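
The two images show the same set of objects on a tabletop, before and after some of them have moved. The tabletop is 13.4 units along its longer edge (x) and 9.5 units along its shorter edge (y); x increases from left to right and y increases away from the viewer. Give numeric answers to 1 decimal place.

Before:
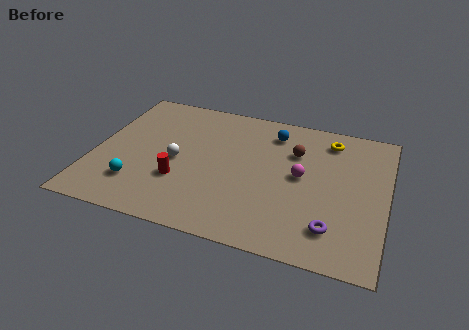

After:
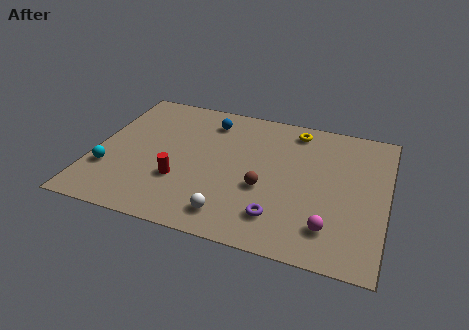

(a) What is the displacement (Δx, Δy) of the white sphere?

(2.8, -2.9)

The white sphere was at about (3.8, 4.4) and moved to about (6.6, 1.5).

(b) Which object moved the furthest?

the white sphere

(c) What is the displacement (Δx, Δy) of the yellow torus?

(-1.6, 0.3)

The yellow torus was at about (10.6, 7.9) and moved to about (9.0, 8.2).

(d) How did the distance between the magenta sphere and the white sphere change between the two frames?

-1.3

Before: roughly 5.7 units apart; after: 4.4. That's 1.3 units closer together.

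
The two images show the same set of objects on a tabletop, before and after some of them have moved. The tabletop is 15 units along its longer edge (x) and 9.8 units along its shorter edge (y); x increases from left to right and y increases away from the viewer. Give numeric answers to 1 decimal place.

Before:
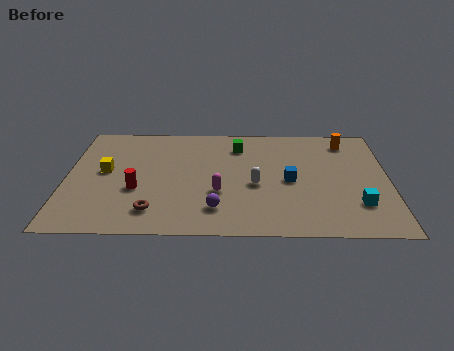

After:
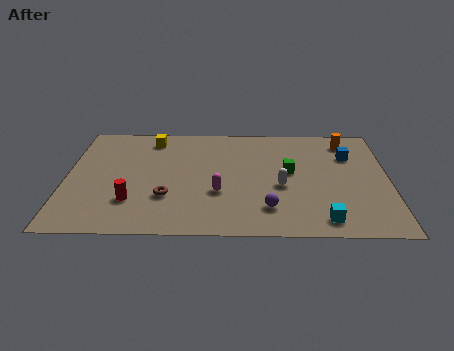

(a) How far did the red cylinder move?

1.0

From (3.3, 3.7) to (3.1, 2.7), the red cylinder covered √(0.2² + 1.0²) ≈ 1.0 units.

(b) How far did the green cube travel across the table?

3.3

From (8.0, 7.7) to (10.4, 5.4), the green cube covered √(2.4² + 2.3²) ≈ 3.3 units.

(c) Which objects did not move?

the orange cylinder and the magenta capsule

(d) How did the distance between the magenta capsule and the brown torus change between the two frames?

-1.0

They were about 3.4 units apart before and 2.4 after — 1.0 units closer together.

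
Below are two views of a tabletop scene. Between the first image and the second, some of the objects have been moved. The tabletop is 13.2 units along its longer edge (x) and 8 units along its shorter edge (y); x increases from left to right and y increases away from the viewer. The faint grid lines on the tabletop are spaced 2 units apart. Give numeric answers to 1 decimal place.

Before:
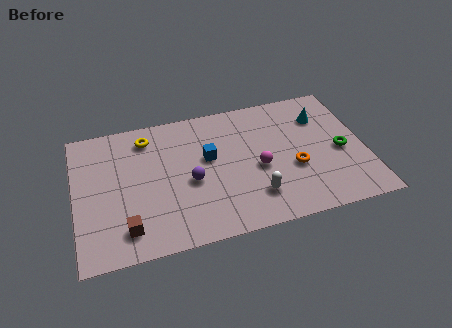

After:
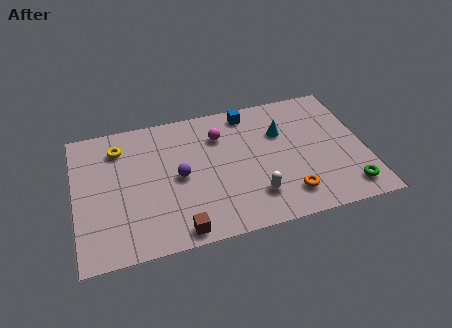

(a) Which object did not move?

the white capsule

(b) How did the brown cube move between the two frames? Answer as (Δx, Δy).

(2.3, -0.7)

The brown cube was at about (2.2, 1.5) and moved to about (4.5, 0.8).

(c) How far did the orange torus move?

1.6

From (9.9, 3.1) to (9.5, 1.6), the orange torus covered √(0.4² + 1.5²) ≈ 1.6 units.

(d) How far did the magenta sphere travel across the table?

2.9

The magenta sphere moved from about (8.3, 3.5) to (6.7, 5.9), a distance of √(1.6² + 2.4²) ≈ 2.9.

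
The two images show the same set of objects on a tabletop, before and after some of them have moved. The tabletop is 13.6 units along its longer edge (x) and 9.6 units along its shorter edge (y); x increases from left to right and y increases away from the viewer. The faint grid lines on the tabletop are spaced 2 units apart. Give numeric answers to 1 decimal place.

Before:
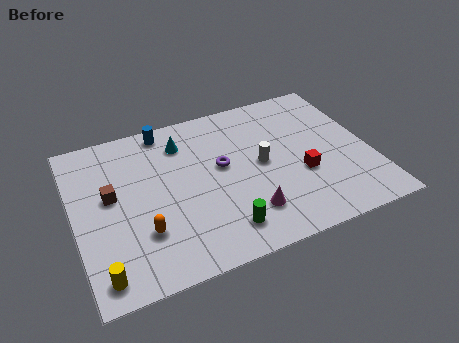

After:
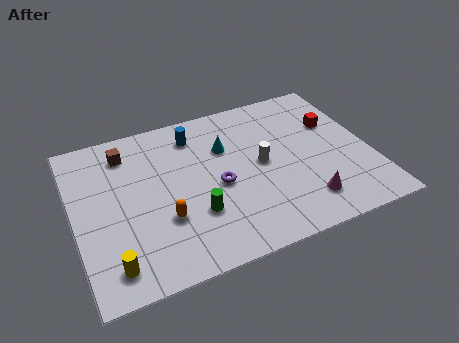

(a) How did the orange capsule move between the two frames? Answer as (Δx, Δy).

(1.0, 0.4)

The orange capsule was at about (2.9, 2.8) and moved to about (3.9, 3.2).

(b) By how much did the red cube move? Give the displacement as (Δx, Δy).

(1.9, 2.7)

The red cube was at about (10.3, 3.6) and moved to about (12.2, 6.3).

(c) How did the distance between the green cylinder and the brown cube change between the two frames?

-0.5

The distance was about 6.0 in the first image and 5.5 in the second, so they moved 0.5 units closer together.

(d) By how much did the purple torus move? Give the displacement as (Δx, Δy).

(-0.3, -1.1)

The purple torus started near (6.8, 5.4) and ended near (6.5, 4.3).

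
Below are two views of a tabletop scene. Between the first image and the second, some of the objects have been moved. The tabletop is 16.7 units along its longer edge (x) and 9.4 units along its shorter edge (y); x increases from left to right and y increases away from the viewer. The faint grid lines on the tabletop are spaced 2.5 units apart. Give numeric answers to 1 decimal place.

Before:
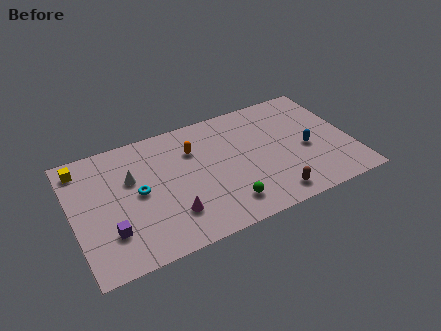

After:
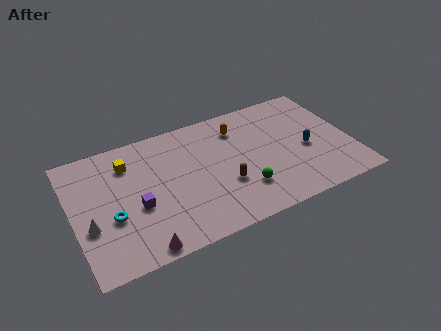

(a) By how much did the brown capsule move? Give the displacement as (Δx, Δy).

(-2.6, 2.0)

The brown capsule started near (11.5, 1.3) and ended near (8.9, 3.3).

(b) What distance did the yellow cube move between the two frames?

2.8

From (0.8, 8.0) to (3.5, 7.2), the yellow cube covered √(2.7² + 0.8²) ≈ 2.8 units.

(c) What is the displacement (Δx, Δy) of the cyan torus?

(-1.7, -1.2)

The cyan torus started near (3.9, 4.8) and ended near (2.2, 3.6).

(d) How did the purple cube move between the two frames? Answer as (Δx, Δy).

(1.7, 1.2)

The purple cube was at about (2.0, 2.6) and moved to about (3.7, 3.8).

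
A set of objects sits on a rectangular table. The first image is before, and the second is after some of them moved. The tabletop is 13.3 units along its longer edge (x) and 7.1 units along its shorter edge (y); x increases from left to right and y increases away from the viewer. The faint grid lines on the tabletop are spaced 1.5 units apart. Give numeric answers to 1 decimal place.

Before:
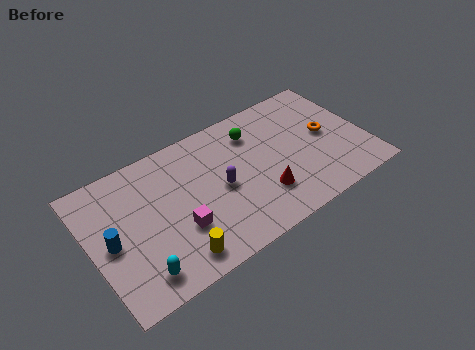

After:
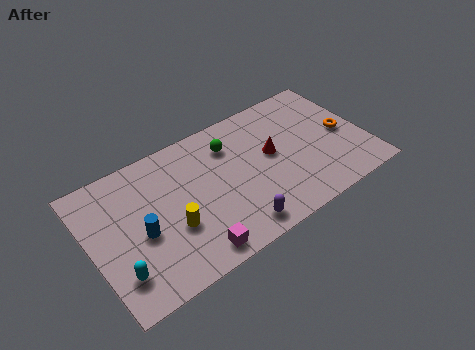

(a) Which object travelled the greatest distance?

the purple capsule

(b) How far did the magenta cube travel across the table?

1.6

From (4.0, 2.4) to (4.4, 0.9), the magenta cube covered √(0.4² + 1.5²) ≈ 1.6 units.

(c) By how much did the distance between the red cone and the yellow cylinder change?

+0.8

The distance was about 4.5 in the first image and 5.3 in the second, so they moved 0.8 units further apart.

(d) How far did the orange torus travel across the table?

0.9

The orange torus was near (11.5, 3.7) before and (12.3, 3.4) after, so it travelled √(0.8² + 0.3²) ≈ 0.9 units.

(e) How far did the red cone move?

2.1

The red cone was near (8.0, 2.0) before and (8.8, 3.9) after, so it travelled √(0.8² + 1.9²) ≈ 2.1 units.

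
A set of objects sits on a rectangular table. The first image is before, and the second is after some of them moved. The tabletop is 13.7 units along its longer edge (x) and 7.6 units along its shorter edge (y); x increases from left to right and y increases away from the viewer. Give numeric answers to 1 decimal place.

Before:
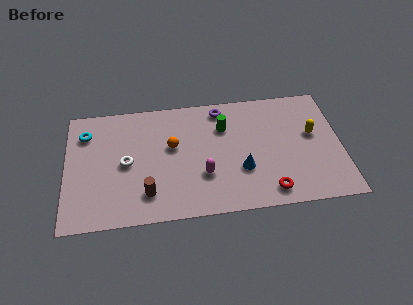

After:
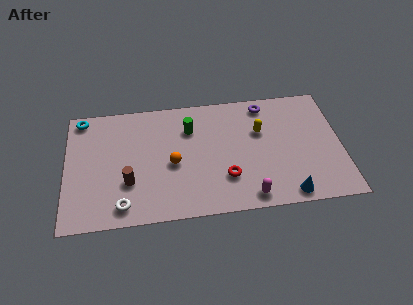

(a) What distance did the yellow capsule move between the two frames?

2.6

From (12.3, 4.4) to (9.7, 4.9), the yellow capsule covered √(2.6² + 0.5²) ≈ 2.6 units.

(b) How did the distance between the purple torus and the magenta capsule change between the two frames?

+1.6

Before: roughly 4.2 units apart; after: 5.8. That's 1.6 units further apart.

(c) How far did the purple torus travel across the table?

2.2

The purple torus was near (7.8, 6.6) before and (10.0, 6.6) after, so it travelled √(2.2² + 0.0²) ≈ 2.2 units.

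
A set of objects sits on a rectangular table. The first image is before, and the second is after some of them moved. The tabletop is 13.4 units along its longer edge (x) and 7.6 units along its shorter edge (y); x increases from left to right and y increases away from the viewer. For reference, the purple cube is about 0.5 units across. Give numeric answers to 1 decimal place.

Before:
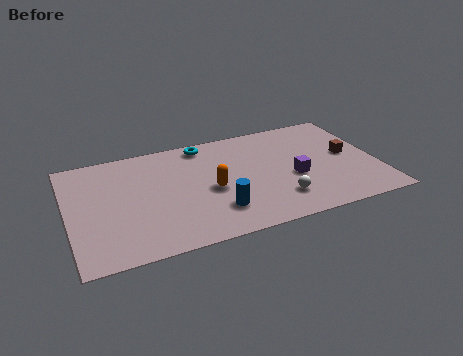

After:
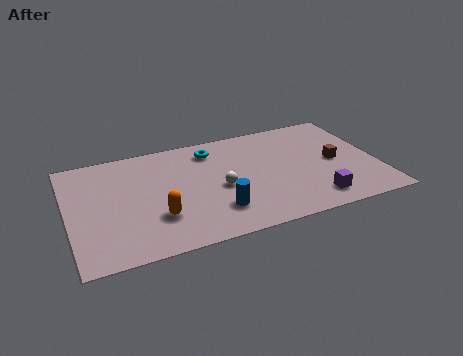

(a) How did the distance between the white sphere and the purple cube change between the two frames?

+2.9

They were about 1.5 units apart before and 4.4 after — 2.9 units further apart.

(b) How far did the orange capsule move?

2.6

From (6.1, 3.4) to (3.7, 2.3), the orange capsule covered √(2.4² + 1.1²) ≈ 2.6 units.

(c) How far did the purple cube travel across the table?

1.9

The purple cube moved from about (9.7, 3.1) to (10.4, 1.3), a distance of √(0.7² + 1.8²) ≈ 1.9.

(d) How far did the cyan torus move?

0.6

From (6.1, 6.7) to (6.4, 6.2), the cyan torus covered √(0.3² + 0.5²) ≈ 0.6 units.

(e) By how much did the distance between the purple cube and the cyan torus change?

+1.2

Before: roughly 5.1 units apart; after: 6.3. That's 1.2 units further apart.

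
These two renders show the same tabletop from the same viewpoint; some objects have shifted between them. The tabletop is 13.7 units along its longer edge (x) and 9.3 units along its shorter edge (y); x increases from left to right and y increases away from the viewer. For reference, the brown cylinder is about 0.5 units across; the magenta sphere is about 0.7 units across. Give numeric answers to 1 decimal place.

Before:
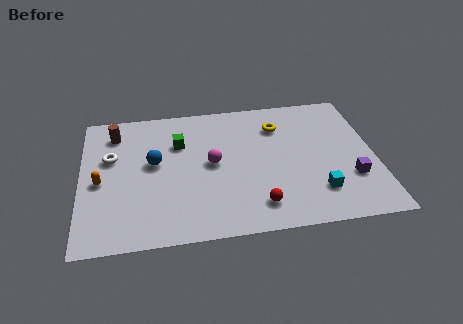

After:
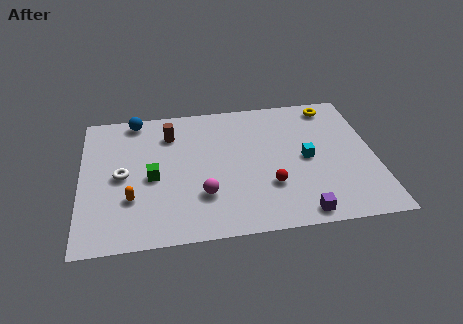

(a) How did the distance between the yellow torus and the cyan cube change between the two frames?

-1.2

They were about 5.1 units apart before and 3.9 after — 1.2 units closer together.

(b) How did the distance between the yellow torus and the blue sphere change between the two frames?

+3.1

Before: roughly 6.2 units apart; after: 9.3. That's 3.1 units further apart.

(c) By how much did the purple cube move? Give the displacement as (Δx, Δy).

(-2.5, -2.0)

The purple cube was at about (12.5, 2.9) and moved to about (10.0, 0.9).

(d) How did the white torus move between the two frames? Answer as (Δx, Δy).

(0.5, -1.3)

The white torus was at about (1.4, 5.8) and moved to about (1.9, 4.5).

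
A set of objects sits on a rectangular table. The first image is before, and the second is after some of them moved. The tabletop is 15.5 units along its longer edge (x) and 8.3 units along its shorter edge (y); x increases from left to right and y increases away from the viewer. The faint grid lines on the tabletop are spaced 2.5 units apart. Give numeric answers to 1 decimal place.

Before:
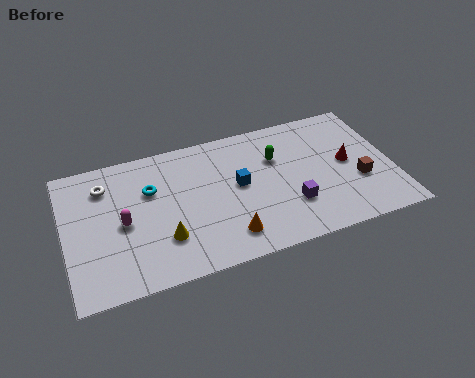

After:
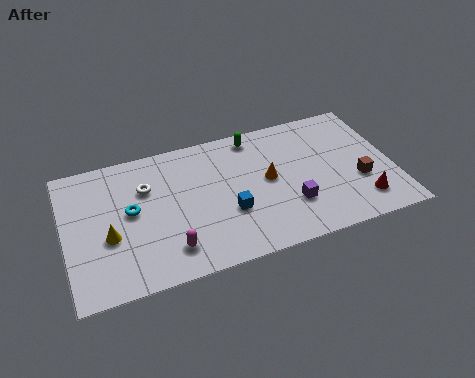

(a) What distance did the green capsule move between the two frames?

1.9

From (10.1, 5.6) to (9.2, 7.3), the green capsule covered √(0.9² + 1.7²) ≈ 1.9 units.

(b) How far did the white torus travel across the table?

2.0

The white torus was near (2.0, 6.4) before and (3.9, 5.7) after, so it travelled √(1.9² + 0.7²) ≈ 2.0 units.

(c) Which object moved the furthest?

the orange cone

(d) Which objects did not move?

the brown cube and the purple cube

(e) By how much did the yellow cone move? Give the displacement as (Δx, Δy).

(-2.5, 0.9)

The yellow cone was at about (4.5, 2.4) and moved to about (2.0, 3.3).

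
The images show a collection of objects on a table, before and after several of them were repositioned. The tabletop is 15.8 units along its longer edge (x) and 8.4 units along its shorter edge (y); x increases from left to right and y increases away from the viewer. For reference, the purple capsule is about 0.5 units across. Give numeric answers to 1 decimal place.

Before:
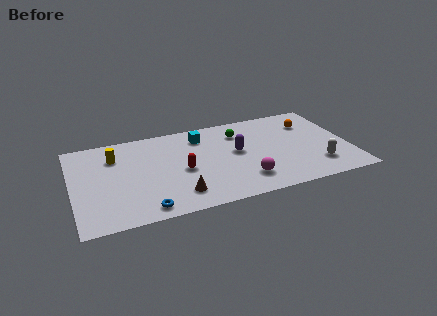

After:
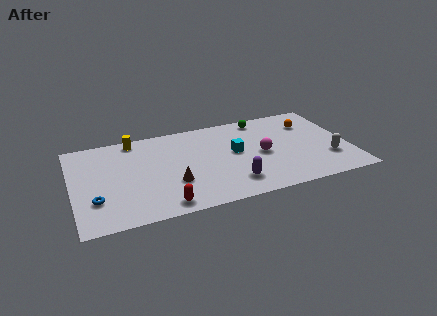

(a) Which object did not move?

the orange sphere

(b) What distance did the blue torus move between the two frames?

3.1

The blue torus moved from about (3.9, 1.0) to (1.2, 2.5), a distance of √(2.7² + 1.5²) ≈ 3.1.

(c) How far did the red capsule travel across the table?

3.1

The red capsule was near (6.2, 3.8) before and (4.9, 1.0) after, so it travelled √(1.3² + 2.8²) ≈ 3.1 units.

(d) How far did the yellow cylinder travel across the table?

1.8

The yellow cylinder moved from about (2.5, 6.2) to (3.7, 7.5), a distance of √(1.2² + 1.3²) ≈ 1.8.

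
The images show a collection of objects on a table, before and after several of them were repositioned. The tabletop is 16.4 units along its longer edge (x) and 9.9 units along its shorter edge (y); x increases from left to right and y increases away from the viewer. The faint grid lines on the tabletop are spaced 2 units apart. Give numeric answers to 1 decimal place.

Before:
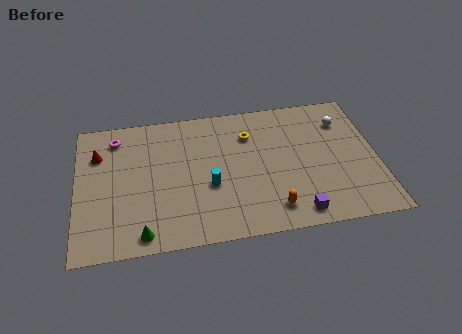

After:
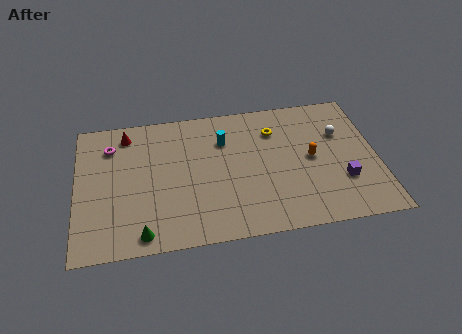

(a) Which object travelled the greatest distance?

the orange capsule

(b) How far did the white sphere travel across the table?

0.9

The white sphere moved from about (14.7, 7.5) to (14.5, 6.6), a distance of √(0.2² + 0.9²) ≈ 0.9.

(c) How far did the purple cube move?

3.2

The purple cube moved from about (11.8, 1.2) to (14.4, 3.1), a distance of √(2.6² + 1.9²) ≈ 3.2.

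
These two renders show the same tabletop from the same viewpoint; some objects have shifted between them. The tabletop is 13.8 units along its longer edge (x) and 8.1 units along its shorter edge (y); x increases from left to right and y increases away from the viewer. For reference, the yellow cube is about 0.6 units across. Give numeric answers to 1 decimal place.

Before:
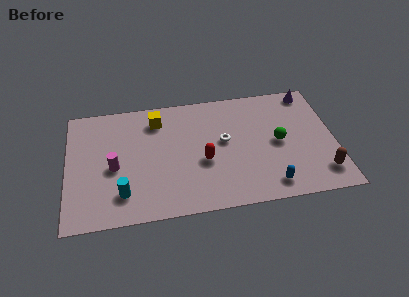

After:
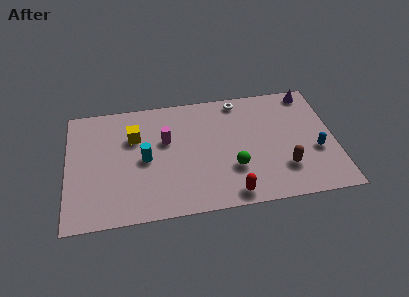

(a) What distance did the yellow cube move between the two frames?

1.6

From (4.7, 6.5) to (3.5, 5.5), the yellow cube covered √(1.2² + 1.0²) ≈ 1.6 units.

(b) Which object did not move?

the purple cone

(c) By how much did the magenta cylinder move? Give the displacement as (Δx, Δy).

(2.7, 1.4)

The magenta cylinder started near (2.4, 3.6) and ended near (5.1, 5.0).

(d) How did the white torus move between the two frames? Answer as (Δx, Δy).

(0.9, 2.7)

The white torus started near (8.1, 4.5) and ended near (9.0, 7.2).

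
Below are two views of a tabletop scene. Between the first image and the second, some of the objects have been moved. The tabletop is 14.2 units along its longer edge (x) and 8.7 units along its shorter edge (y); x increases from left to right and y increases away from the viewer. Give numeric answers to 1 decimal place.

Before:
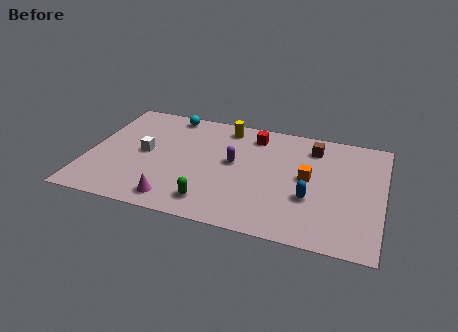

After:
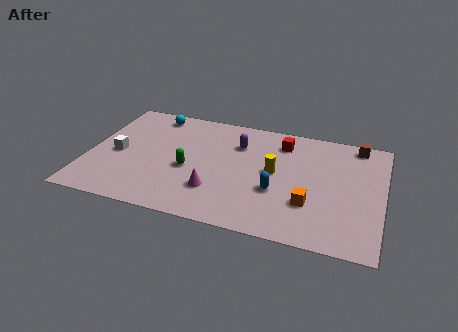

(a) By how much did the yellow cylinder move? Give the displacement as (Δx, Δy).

(2.6, -2.9)

The yellow cylinder was at about (6.4, 7.5) and moved to about (9.0, 4.6).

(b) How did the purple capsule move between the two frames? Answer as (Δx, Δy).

(0.1, 1.5)

The purple capsule was at about (7.0, 4.8) and moved to about (7.1, 6.3).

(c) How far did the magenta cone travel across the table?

2.2

The magenta cone moved from about (4.5, 1.2) to (6.3, 2.4), a distance of √(1.8² + 1.2²) ≈ 2.2.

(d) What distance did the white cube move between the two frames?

1.4

The white cube moved from about (2.7, 4.4) to (1.4, 4.0), a distance of √(1.3² + 0.4²) ≈ 1.4.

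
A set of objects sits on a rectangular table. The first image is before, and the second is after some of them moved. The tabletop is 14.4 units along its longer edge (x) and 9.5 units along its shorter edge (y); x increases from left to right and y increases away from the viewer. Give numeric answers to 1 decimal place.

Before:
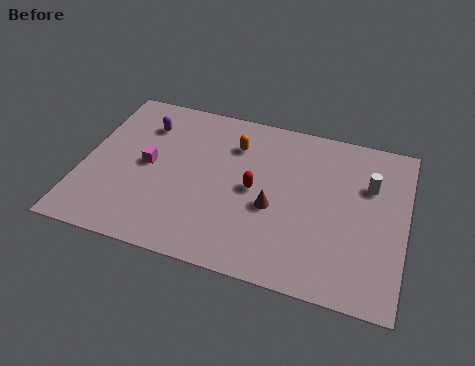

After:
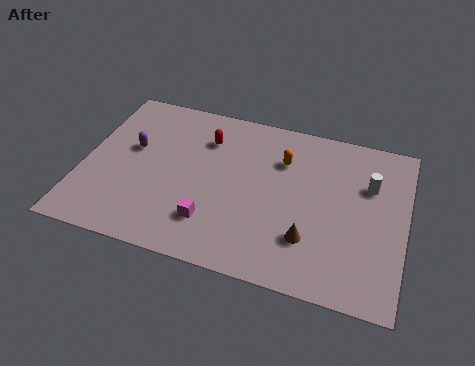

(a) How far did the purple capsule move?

1.6

The purple capsule was near (2.5, 7.2) before and (2.1, 5.6) after, so it travelled √(0.4² + 1.6²) ≈ 1.6 units.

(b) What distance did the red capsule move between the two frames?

3.4

The red capsule moved from about (7.7, 4.7) to (5.3, 7.1), a distance of √(2.4² + 2.4²) ≈ 3.4.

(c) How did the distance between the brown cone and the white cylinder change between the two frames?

-0.3

The distance was about 4.8 in the first image and 4.5 in the second, so they moved 0.3 units closer together.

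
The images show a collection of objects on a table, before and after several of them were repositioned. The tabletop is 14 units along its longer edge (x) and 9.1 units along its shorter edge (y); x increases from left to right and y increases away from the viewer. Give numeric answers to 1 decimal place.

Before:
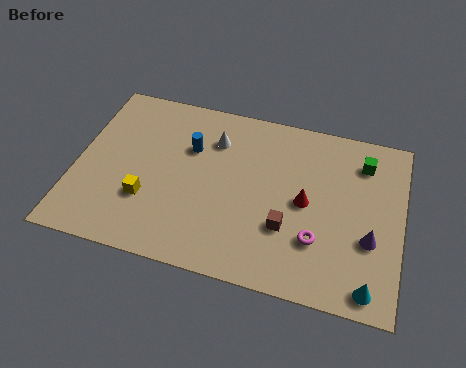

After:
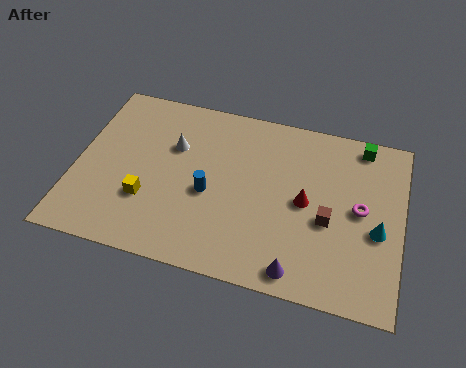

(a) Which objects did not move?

the yellow cube and the red cone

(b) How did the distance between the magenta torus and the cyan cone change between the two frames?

-1.7

They were about 2.9 units apart before and 1.2 after — 1.7 units closer together.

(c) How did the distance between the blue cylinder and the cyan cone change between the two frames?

-2.3

They were about 9.5 units apart before and 7.2 after — 2.3 units closer together.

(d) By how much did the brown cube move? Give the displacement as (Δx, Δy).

(1.7, 0.8)

The brown cube was at about (9.2, 3.0) and moved to about (10.9, 3.8).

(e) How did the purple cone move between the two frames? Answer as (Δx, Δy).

(-2.9, -2.3)

The purple cone started near (12.7, 3.3) and ended near (9.8, 1.0).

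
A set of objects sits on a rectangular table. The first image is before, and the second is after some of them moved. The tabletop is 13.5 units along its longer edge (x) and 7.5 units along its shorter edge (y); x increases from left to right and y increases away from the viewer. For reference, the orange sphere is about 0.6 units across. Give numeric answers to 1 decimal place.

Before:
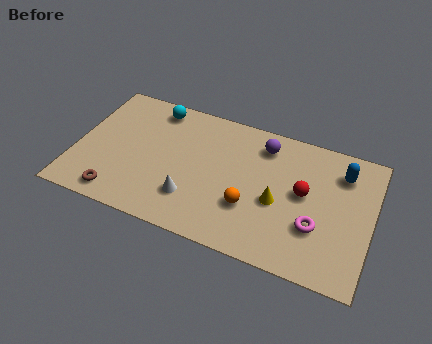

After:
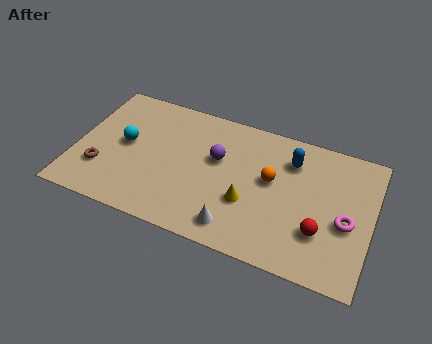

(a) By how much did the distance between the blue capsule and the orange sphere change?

-3.5

They were about 5.1 units apart before and 1.6 after — 3.5 units closer together.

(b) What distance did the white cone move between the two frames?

2.2

The white cone moved from about (5.5, 2.0) to (7.6, 1.2), a distance of √(2.1² + 0.8²) ≈ 2.2.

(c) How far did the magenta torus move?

1.5

From (11.1, 2.5) to (12.4, 3.2), the magenta torus covered √(1.3² + 0.7²) ≈ 1.5 units.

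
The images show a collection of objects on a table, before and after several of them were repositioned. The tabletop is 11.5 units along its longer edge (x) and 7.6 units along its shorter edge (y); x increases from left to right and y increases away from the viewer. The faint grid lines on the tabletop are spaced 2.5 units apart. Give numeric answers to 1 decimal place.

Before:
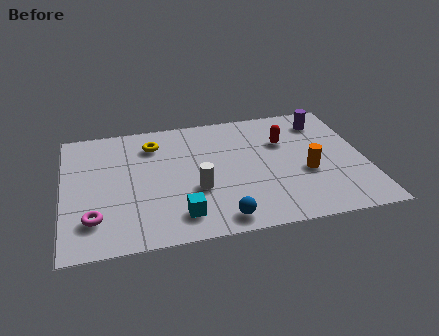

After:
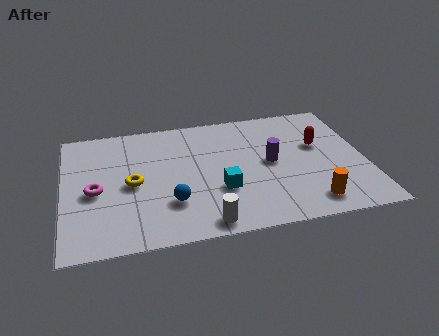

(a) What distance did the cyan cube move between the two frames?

2.0

The cyan cube moved from about (4.3, 1.4) to (5.9, 2.6), a distance of √(1.6² + 1.2²) ≈ 2.0.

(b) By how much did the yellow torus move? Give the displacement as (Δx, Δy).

(-0.9, -2.3)

The yellow torus started near (3.5, 5.9) and ended near (2.6, 3.6).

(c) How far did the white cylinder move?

2.0

The white cylinder moved from about (5.0, 2.8) to (5.2, 0.8), a distance of √(0.2² + 2.0²) ≈ 2.0.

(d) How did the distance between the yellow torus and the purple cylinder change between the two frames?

-1.3

The distance was about 6.6 in the first image and 5.3 in the second, so they moved 1.3 units closer together.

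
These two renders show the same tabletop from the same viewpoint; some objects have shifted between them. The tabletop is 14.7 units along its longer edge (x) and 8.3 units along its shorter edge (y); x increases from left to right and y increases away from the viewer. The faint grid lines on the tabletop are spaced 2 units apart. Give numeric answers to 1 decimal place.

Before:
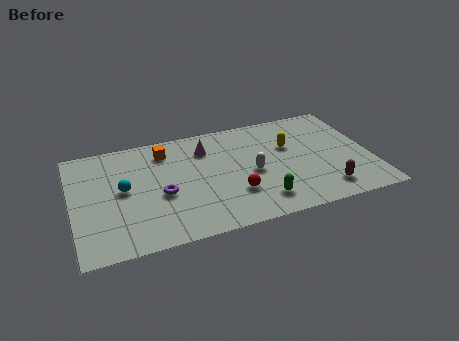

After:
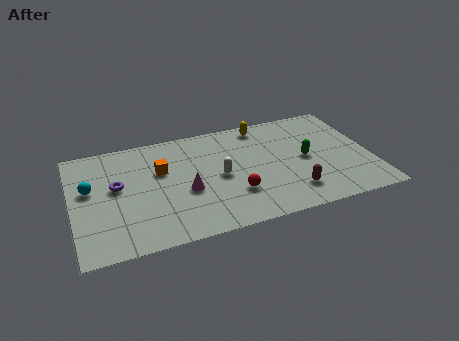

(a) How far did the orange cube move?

1.4

The orange cube moved from about (4.7, 6.7) to (4.4, 5.3), a distance of √(0.3² + 1.4²) ≈ 1.4.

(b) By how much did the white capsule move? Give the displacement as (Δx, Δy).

(-1.6, 0.2)

The white capsule started near (8.8, 3.8) and ended near (7.2, 4.0).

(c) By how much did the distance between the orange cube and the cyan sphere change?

+0.3

Before: roughly 3.2 units apart; after: 3.5. That's 0.3 units further apart.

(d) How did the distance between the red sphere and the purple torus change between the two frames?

+2.4

Before: roughly 3.6 units apart; after: 6.0. That's 2.4 units further apart.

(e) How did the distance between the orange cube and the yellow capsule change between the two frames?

-0.7

They were about 6.3 units apart before and 5.6 after — 0.7 units closer together.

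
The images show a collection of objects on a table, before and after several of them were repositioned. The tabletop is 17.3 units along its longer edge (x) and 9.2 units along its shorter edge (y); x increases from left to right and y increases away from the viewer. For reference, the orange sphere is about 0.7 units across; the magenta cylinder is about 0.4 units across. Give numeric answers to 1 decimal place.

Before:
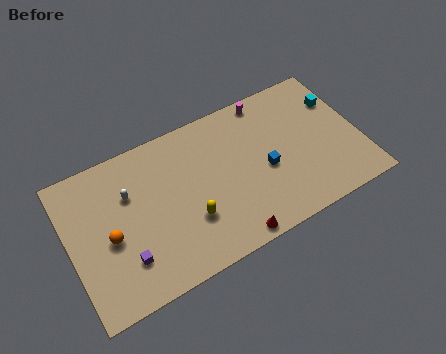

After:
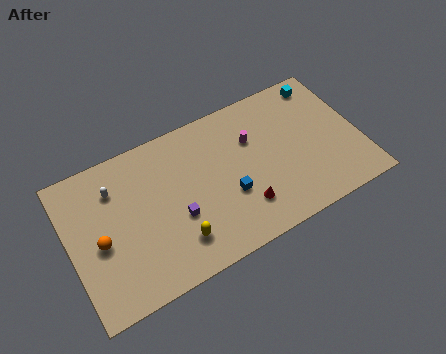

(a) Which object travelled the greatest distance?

the purple cube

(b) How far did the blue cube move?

2.4

The blue cube was near (11.6, 4.0) before and (9.3, 3.4) after, so it travelled √(2.3² + 0.6²) ≈ 2.4 units.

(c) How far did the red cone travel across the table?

1.8

From (9.0, 0.8) to (10.0, 2.3), the red cone covered √(1.0² + 1.5²) ≈ 1.8 units.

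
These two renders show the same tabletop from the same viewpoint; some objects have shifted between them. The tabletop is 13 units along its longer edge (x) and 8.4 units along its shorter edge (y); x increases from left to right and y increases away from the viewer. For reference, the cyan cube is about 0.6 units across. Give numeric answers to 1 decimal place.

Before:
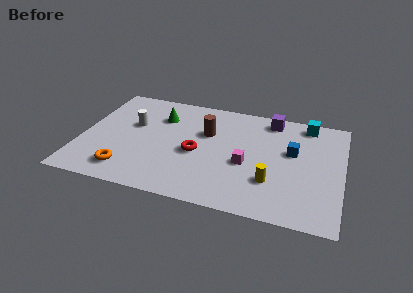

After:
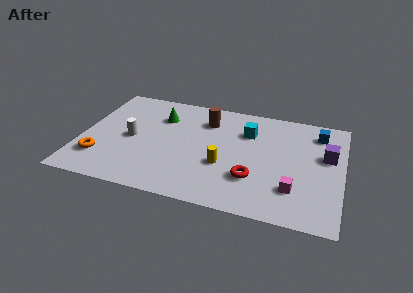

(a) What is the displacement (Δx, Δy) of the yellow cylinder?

(-2.4, 0.6)

The yellow cylinder was at about (9.6, 2.5) and moved to about (7.2, 3.1).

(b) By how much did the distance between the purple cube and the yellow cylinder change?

+0.6

They were about 4.8 units apart before and 5.4 after — 0.6 units further apart.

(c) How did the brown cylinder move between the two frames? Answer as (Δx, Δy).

(-0.1, 1.0)

From the two frames, the brown cylinder sits at roughly (6.2, 5.4) before and (6.1, 6.4) after.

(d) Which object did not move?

the green cone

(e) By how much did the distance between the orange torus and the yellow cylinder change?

-1.0

They were about 7.2 units apart before and 6.2 after — 1.0 units closer together.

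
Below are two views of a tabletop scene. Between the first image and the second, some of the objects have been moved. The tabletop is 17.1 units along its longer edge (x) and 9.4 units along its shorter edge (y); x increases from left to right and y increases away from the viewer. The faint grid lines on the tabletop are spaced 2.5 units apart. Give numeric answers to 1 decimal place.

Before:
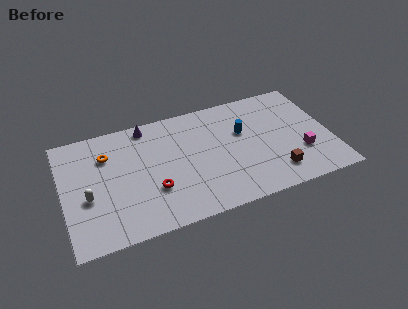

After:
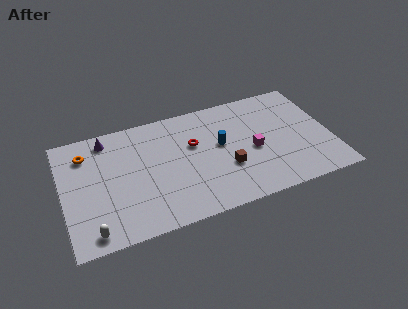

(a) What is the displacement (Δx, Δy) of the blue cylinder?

(-1.5, -0.6)

From the two frames, the blue cylinder sits at roughly (11.6, 5.9) before and (10.1, 5.3) after.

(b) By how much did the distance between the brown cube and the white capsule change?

-3.0

The distance was about 12.0 in the first image and 9.0 in the second, so they moved 3.0 units closer together.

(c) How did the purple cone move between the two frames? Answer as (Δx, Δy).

(-2.6, -0.3)

From the two frames, the purple cone sits at roughly (5.6, 8.4) before and (3.0, 8.1) after.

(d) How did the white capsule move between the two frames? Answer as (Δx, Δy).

(0.1, -2.7)

The white capsule was at about (1.5, 3.8) and moved to about (1.6, 1.1).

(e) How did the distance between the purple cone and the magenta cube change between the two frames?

-1.0

They were about 10.9 units apart before and 9.9 after — 1.0 units closer together.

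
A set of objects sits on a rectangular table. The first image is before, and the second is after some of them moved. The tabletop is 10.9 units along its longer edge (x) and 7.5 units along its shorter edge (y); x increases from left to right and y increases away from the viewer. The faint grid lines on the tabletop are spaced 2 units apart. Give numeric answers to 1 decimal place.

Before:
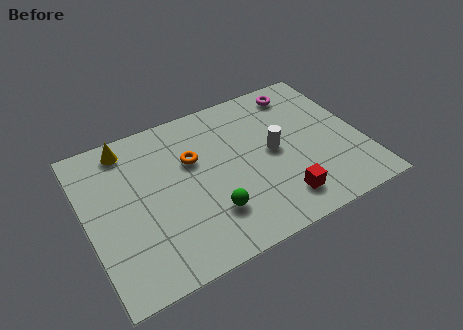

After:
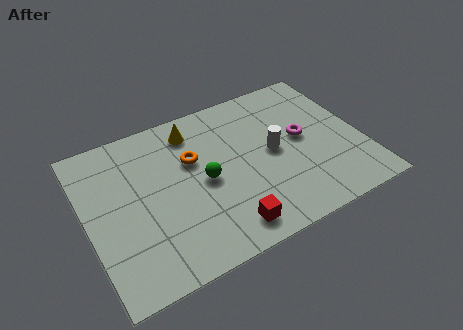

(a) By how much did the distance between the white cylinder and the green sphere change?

-0.5

The distance was about 3.3 in the first image and 2.8 in the second, so they moved 0.5 units closer together.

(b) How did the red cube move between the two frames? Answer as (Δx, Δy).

(-2.2, -0.3)

From the two frames, the red cube sits at roughly (7.3, 1.4) before and (5.1, 1.1) after.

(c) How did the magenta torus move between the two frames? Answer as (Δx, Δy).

(-0.3, -2.4)

The magenta torus started near (8.9, 6.4) and ended near (8.6, 4.0).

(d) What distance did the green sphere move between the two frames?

1.6

The green sphere was near (4.6, 2.0) before and (4.6, 3.6) after, so it travelled √(0.0² + 1.6²) ≈ 1.6 units.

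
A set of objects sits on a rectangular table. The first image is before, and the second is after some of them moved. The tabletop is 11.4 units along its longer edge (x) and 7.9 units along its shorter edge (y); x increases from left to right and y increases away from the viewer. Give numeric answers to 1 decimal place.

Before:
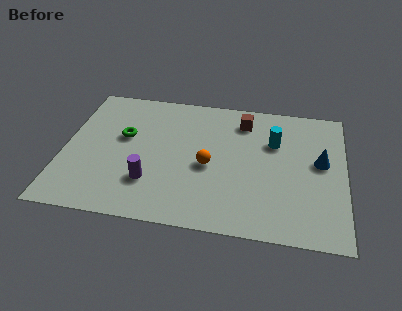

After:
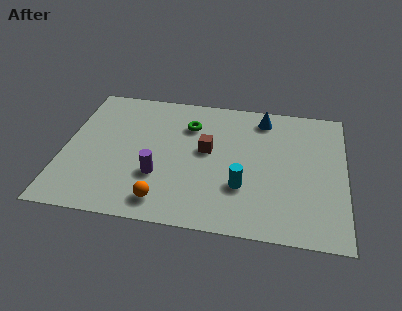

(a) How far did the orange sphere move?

2.9

From (5.9, 3.5) to (4.2, 1.2), the orange sphere covered √(1.7² + 2.3²) ≈ 2.9 units.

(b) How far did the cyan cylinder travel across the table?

3.0

The cyan cylinder moved from about (8.5, 5.3) to (7.3, 2.5), a distance of √(1.2² + 2.8²) ≈ 3.0.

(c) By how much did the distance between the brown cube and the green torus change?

-3.5

They were about 5.1 units apart before and 1.6 after — 3.5 units closer together.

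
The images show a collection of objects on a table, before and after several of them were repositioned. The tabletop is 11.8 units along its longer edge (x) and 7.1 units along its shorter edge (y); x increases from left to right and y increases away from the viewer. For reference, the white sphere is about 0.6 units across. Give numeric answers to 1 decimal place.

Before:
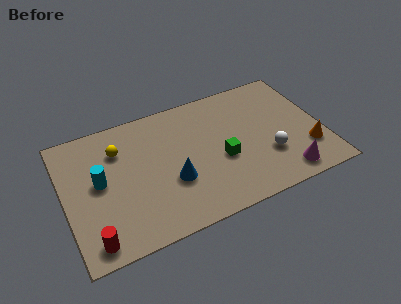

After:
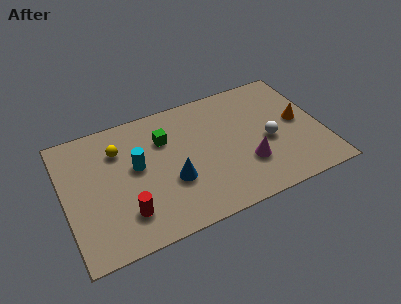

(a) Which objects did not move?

the yellow sphere and the blue cone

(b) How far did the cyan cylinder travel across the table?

1.7

From (1.6, 3.8) to (3.3, 4.0), the cyan cylinder covered √(1.7² + 0.2²) ≈ 1.7 units.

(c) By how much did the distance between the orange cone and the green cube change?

+2.2

Before: roughly 4.0 units apart; after: 6.2. That's 2.2 units further apart.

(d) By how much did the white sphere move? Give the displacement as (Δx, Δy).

(0.1, 0.8)

The white sphere was at about (9.2, 2.3) and moved to about (9.3, 3.1).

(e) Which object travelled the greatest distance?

the green cube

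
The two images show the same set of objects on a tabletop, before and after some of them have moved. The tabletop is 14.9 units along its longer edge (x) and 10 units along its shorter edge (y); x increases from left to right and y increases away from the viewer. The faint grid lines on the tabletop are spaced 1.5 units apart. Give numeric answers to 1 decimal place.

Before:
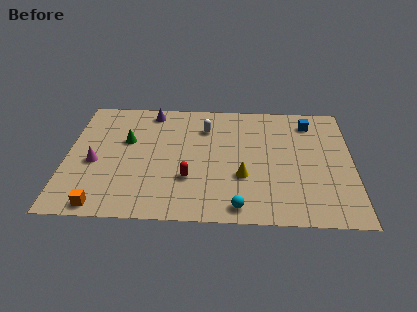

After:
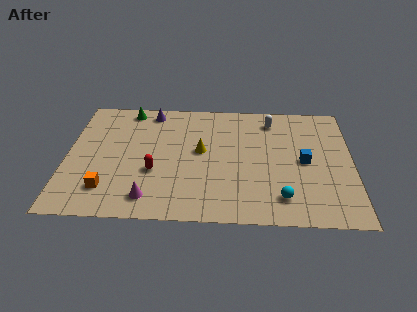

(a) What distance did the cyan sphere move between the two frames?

2.3

The cyan sphere was near (9.0, 1.1) before and (11.2, 1.9) after, so it travelled √(2.2² + 0.8²) ≈ 2.3 units.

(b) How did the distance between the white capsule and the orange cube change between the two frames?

+2.1

They were about 8.4 units apart before and 10.5 after — 2.1 units further apart.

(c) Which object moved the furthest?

the magenta cone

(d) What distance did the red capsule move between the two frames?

1.9

The red capsule moved from about (6.4, 3.2) to (4.6, 3.7), a distance of √(1.8² + 0.5²) ≈ 1.9.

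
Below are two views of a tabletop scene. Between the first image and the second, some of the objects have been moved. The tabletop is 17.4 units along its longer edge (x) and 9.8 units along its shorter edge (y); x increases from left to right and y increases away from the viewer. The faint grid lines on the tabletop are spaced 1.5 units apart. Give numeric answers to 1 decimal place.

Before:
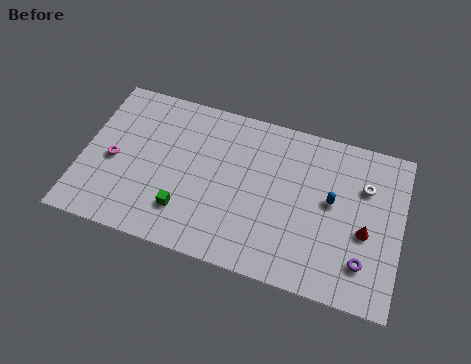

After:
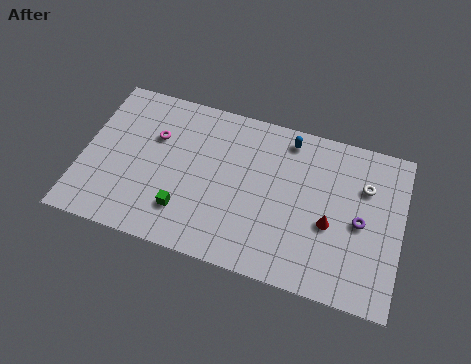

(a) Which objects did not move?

the green cube and the white torus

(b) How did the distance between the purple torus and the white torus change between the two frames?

-2.3

They were about 4.5 units apart before and 2.2 after — 2.3 units closer together.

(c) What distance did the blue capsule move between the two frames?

4.0

From (13.6, 5.4) to (11.0, 8.5), the blue capsule covered √(2.6² + 3.1²) ≈ 4.0 units.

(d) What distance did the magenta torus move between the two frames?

3.0

From (1.7, 4.4) to (3.8, 6.5), the magenta torus covered √(2.1² + 2.1²) ≈ 3.0 units.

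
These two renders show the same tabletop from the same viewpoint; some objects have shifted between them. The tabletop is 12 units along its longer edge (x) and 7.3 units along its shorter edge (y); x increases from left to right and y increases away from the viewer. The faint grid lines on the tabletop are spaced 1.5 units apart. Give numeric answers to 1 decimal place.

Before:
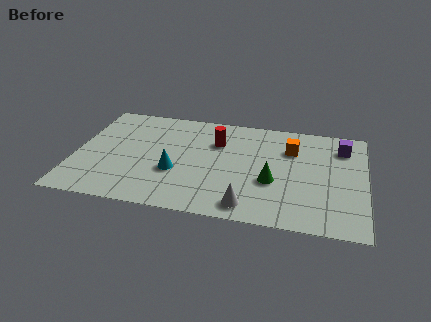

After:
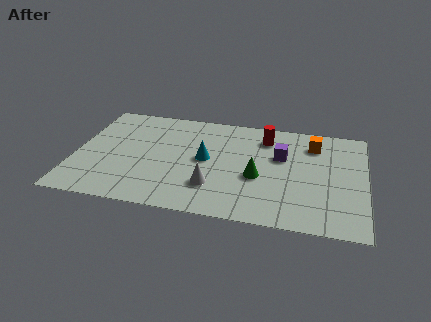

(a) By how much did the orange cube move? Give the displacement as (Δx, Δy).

(0.9, 0.5)

The orange cube was at about (8.9, 5.2) and moved to about (9.8, 5.7).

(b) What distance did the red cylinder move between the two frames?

2.1

From (5.8, 5.1) to (7.8, 5.8), the red cylinder covered √(2.0² + 0.7²) ≈ 2.1 units.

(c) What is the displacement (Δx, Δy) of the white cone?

(-1.5, 1.0)

From the two frames, the white cone sits at roughly (7.3, 1.0) before and (5.8, 2.0) after.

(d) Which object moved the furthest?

the purple cube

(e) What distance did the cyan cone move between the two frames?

1.6

The cyan cone moved from about (4.2, 2.7) to (5.4, 3.8), a distance of √(1.2² + 1.1²) ≈ 1.6.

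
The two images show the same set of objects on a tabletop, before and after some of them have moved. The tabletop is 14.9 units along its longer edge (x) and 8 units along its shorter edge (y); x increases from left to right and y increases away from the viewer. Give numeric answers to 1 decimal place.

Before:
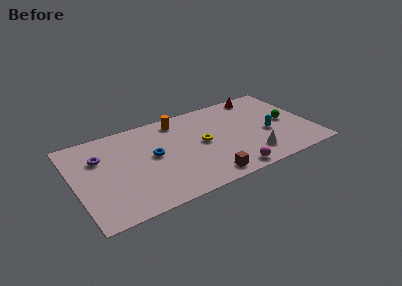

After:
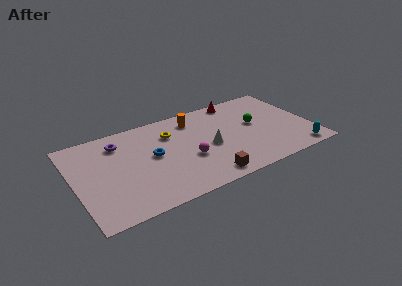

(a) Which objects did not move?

the brown cube and the blue torus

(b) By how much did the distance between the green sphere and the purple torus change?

-3.1

Before: roughly 11.8 units apart; after: 8.7. That's 3.1 units closer together.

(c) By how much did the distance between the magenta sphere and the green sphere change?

-0.4

They were about 5.1 units apart before and 4.7 after — 0.4 units closer together.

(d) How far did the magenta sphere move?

3.3

From (9.3, 0.8) to (7.0, 3.1), the magenta sphere covered √(2.3² + 2.3²) ≈ 3.3 units.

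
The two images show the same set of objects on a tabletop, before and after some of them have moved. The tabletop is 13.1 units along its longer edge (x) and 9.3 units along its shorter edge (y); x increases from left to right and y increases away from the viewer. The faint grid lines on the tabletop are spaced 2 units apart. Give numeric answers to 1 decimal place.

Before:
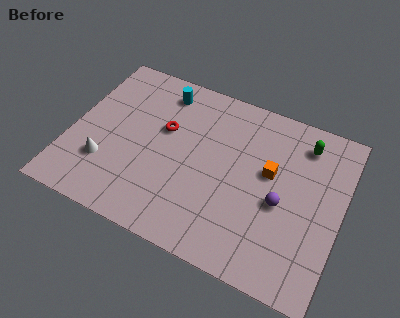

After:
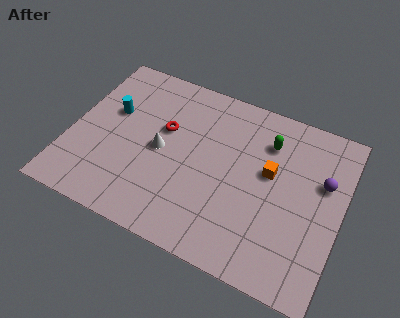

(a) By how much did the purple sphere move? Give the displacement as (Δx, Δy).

(1.8, 1.9)

The purple sphere was at about (10.3, 4.0) and moved to about (12.1, 5.9).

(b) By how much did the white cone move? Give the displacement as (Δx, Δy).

(2.5, 1.8)

From the two frames, the white cone sits at roughly (1.9, 2.7) before and (4.4, 4.5) after.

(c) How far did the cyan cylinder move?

3.0

From (4.0, 7.8) to (1.8, 5.7), the cyan cylinder covered √(2.2² + 2.1²) ≈ 3.0 units.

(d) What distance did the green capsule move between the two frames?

1.8

From (11.0, 7.6) to (9.3, 7.0), the green capsule covered √(1.7² + 0.6²) ≈ 1.8 units.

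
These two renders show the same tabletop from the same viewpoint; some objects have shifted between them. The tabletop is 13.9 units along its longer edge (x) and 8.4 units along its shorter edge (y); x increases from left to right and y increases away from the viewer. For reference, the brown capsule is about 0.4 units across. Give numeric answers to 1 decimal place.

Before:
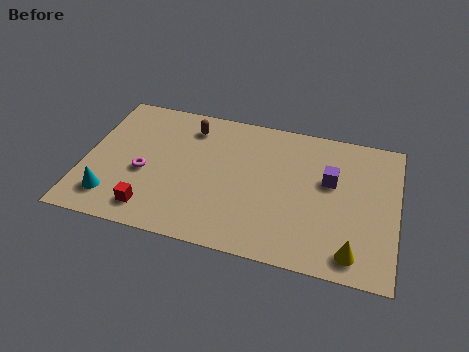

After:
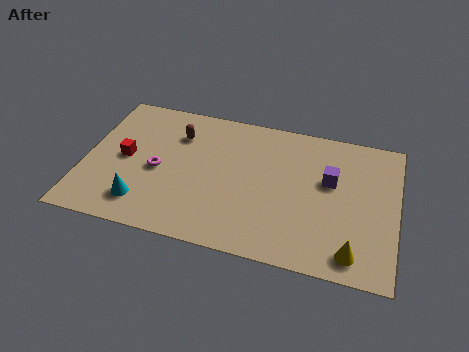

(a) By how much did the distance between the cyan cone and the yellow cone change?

-1.4

The distance was about 10.7 in the first image and 9.3 in the second, so they moved 1.4 units closer together.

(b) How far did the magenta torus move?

0.7

From (2.7, 3.5) to (3.3, 3.8), the magenta torus covered √(0.6² + 0.3²) ≈ 0.7 units.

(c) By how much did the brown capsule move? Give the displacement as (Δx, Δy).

(-0.5, -0.6)

The brown capsule was at about (4.5, 6.8) and moved to about (4.0, 6.2).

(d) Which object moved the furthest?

the red cube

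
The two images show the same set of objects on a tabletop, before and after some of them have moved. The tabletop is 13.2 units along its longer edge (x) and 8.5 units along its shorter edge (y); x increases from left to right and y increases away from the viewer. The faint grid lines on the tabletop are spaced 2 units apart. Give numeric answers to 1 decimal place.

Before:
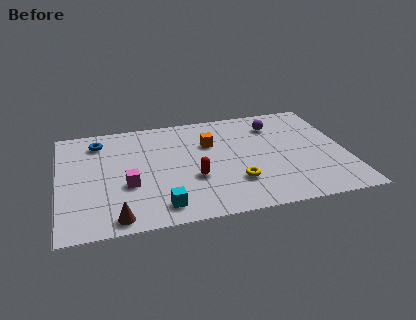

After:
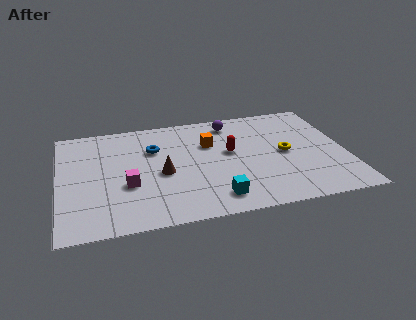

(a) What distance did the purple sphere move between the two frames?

2.1

The purple sphere moved from about (10.1, 6.6) to (8.1, 7.2), a distance of √(2.0² + 0.6²) ≈ 2.1.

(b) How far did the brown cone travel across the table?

3.6

The brown cone moved from about (2.5, 0.9) to (4.7, 3.8), a distance of √(2.2² + 2.9²) ≈ 3.6.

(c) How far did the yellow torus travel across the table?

3.0

The yellow torus was near (8.0, 2.4) before and (10.4, 4.2) after, so it travelled √(2.4² + 1.8²) ≈ 3.0 units.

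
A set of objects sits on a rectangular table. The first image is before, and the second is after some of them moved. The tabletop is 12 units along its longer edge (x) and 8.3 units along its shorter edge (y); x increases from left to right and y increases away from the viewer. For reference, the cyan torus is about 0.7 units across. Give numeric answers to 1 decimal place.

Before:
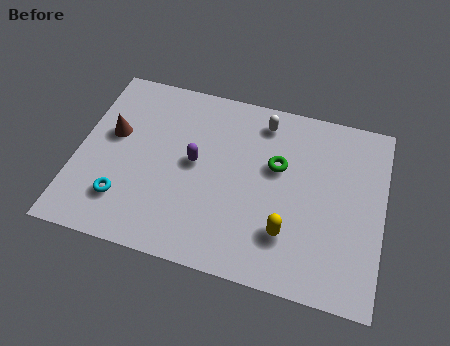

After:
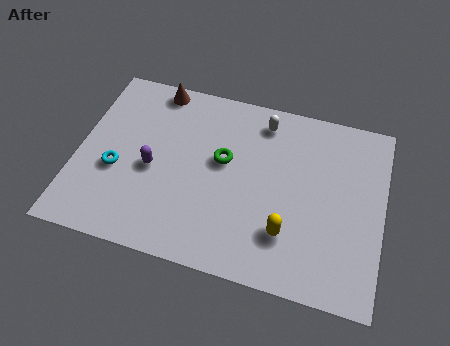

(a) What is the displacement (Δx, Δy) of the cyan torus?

(-0.4, 1.3)

The cyan torus started near (2.0, 2.0) and ended near (1.6, 3.3).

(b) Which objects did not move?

the yellow capsule and the white capsule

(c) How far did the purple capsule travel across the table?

1.7

From (4.6, 4.4) to (3.0, 3.7), the purple capsule covered √(1.6² + 0.7²) ≈ 1.7 units.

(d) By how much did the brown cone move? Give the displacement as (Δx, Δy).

(1.5, 2.6)

From the two frames, the brown cone sits at roughly (1.3, 4.9) before and (2.8, 7.5) after.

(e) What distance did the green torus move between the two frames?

2.1

From (7.8, 5.1) to (5.7, 4.8), the green torus covered √(2.1² + 0.3²) ≈ 2.1 units.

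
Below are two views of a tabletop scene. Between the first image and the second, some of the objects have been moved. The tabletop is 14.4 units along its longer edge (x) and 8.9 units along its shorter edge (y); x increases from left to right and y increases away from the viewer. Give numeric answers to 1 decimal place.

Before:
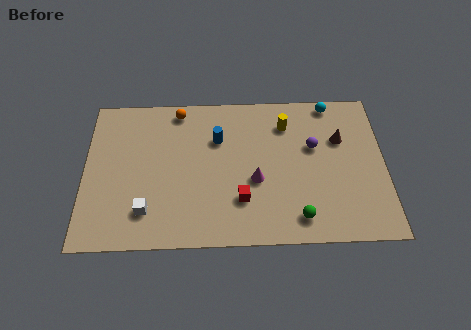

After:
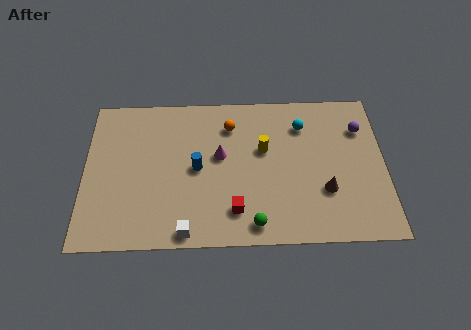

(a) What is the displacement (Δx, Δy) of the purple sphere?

(2.3, 1.0)

The purple sphere was at about (11.0, 5.5) and moved to about (13.3, 6.5).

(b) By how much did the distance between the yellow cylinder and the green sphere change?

-1.2

They were about 5.5 units apart before and 4.3 after — 1.2 units closer together.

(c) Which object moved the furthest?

the brown cone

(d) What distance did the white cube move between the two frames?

2.2

From (3.0, 2.0) to (4.9, 0.8), the white cube covered √(1.9² + 1.2²) ≈ 2.2 units.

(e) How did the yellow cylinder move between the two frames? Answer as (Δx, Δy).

(-1.1, -1.5)

From the two frames, the yellow cylinder sits at roughly (9.7, 6.9) before and (8.6, 5.4) after.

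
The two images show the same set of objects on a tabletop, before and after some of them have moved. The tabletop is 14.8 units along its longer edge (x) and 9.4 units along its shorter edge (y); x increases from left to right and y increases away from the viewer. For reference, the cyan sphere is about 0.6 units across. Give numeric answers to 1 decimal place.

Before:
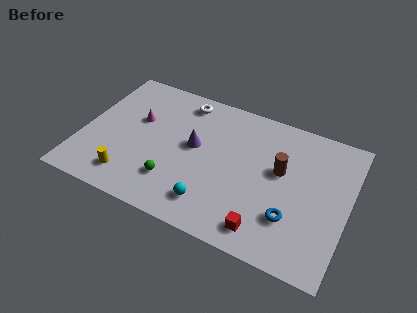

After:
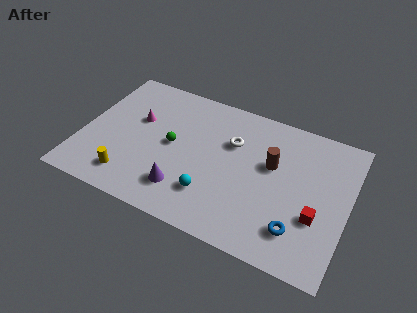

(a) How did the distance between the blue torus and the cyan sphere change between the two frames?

+0.4

They were about 4.4 units apart before and 4.8 after — 0.4 units further apart.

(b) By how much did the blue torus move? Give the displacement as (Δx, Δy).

(0.4, -0.6)

From the two frames, the blue torus sits at roughly (11.9, 2.7) before and (12.3, 2.1) after.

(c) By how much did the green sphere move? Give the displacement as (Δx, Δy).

(-0.4, 2.4)

From the two frames, the green sphere sits at roughly (5.4, 2.4) before and (5.0, 4.8) after.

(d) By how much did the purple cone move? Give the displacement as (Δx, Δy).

(-0.2, -3.1)

The purple cone started near (6.2, 5.2) and ended near (6.0, 2.1).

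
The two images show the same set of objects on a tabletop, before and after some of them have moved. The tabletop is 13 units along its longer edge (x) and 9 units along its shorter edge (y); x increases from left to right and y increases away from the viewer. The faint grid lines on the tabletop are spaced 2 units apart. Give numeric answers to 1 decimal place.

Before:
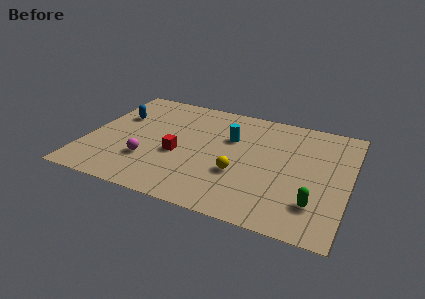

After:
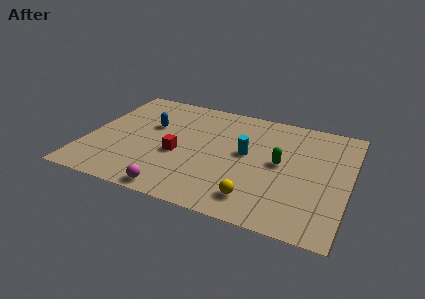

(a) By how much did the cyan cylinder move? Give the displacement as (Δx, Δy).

(0.9, -1.0)

From the two frames, the cyan cylinder sits at roughly (7.0, 5.9) before and (7.9, 4.9) after.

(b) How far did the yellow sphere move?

1.9

The yellow sphere was near (7.7, 3.2) before and (8.7, 1.6) after, so it travelled √(1.0² + 1.6²) ≈ 1.9 units.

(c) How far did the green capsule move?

3.1

The green capsule moved from about (11.5, 2.2) to (9.6, 4.7), a distance of √(1.9² + 2.5²) ≈ 3.1.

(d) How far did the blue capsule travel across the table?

1.7

The blue capsule moved from about (1.3, 5.9) to (3.0, 5.6), a distance of √(1.7² + 0.3²) ≈ 1.7.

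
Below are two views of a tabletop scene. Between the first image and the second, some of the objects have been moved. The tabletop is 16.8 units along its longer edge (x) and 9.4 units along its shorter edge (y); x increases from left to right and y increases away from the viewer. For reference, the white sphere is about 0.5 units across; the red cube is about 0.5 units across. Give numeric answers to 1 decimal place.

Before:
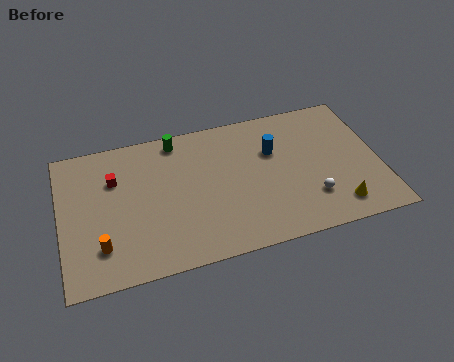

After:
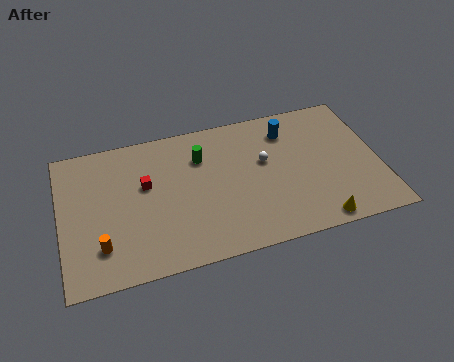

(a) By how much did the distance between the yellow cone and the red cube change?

-2.5

The distance was about 12.4 in the first image and 9.9 in the second, so they moved 2.5 units closer together.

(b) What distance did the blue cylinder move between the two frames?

1.5

The blue cylinder moved from about (11.3, 6.2) to (12.2, 7.4), a distance of √(0.9² + 1.2²) ≈ 1.5.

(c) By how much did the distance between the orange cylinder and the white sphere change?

-1.6

Before: roughly 11.0 units apart; after: 9.4. That's 1.6 units closer together.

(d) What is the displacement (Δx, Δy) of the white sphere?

(-2.2, 3.1)

The white sphere started near (13.0, 2.5) and ended near (10.8, 5.6).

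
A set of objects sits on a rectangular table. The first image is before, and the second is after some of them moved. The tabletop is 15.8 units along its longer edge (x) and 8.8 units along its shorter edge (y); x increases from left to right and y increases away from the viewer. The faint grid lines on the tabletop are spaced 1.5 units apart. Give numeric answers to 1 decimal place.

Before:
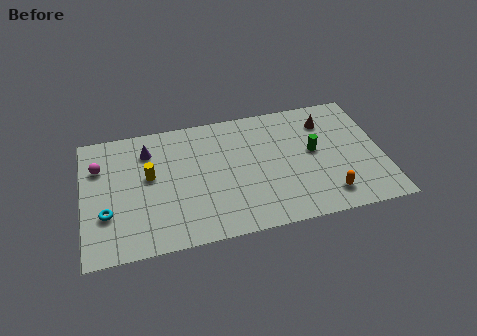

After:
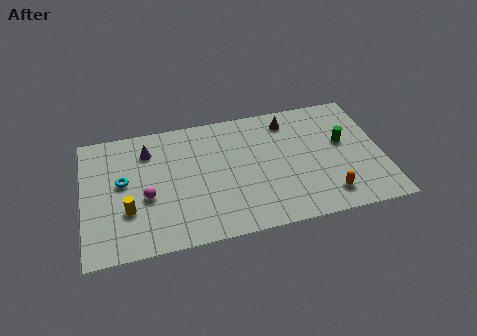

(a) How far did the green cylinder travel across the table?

1.6

From (12.2, 4.8) to (13.8, 5.1), the green cylinder covered √(1.6² + 0.3²) ≈ 1.6 units.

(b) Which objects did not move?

the purple cone and the orange capsule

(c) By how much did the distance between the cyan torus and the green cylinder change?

+0.5

They were about 11.2 units apart before and 11.7 after — 0.5 units further apart.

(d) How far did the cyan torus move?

2.2

The cyan torus moved from about (1.2, 2.9) to (2.1, 4.9), a distance of √(0.9² + 2.0²) ≈ 2.2.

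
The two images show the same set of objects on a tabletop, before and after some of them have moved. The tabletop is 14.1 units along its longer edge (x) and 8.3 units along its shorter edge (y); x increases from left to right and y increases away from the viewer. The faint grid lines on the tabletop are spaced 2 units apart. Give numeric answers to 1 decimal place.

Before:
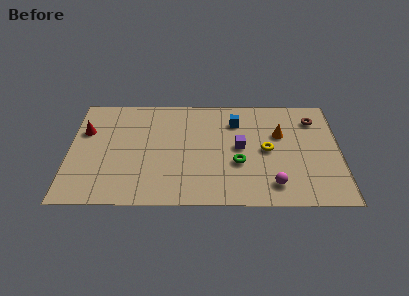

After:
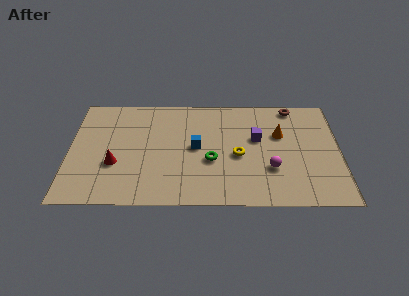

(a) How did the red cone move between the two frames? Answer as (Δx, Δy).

(1.6, -2.5)

The red cone started near (0.8, 5.5) and ended near (2.4, 3.0).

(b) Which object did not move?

the orange cone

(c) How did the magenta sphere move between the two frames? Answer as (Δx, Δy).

(-0.1, 1.2)

The magenta sphere started near (10.6, 1.5) and ended near (10.5, 2.7).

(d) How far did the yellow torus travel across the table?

1.6

From (10.3, 4.1) to (8.8, 3.7), the yellow torus covered √(1.5² + 0.4²) ≈ 1.6 units.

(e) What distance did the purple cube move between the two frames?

1.1

From (8.9, 4.3) to (9.8, 5.0), the purple cube covered √(0.9² + 0.7²) ≈ 1.1 units.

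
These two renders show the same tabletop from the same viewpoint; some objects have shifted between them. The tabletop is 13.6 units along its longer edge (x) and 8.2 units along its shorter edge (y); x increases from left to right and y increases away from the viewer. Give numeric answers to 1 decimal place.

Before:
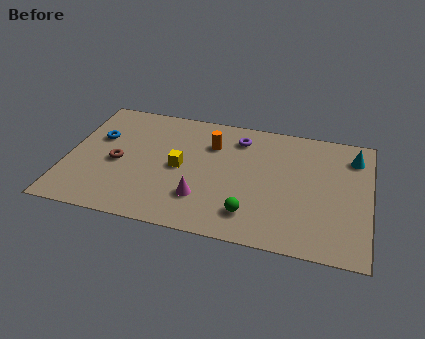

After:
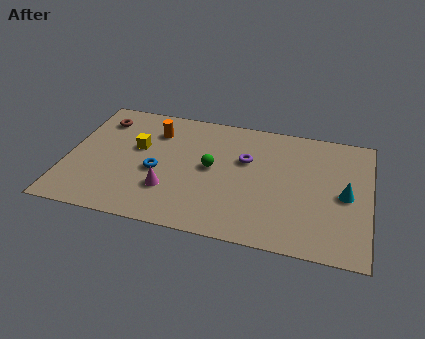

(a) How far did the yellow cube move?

2.2

The yellow cube moved from about (5.1, 4.0) to (3.1, 4.9), a distance of √(2.0² + 0.9²) ≈ 2.2.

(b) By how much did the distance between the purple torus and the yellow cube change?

+1.3

They were about 3.6 units apart before and 4.9 after — 1.3 units further apart.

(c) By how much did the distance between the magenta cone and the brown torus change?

+1.1

They were about 4.2 units apart before and 5.3 after — 1.1 units further apart.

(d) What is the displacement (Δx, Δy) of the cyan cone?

(-0.3, -2.6)

From the two frames, the cyan cone sits at roughly (12.8, 6.5) before and (12.5, 3.9) after.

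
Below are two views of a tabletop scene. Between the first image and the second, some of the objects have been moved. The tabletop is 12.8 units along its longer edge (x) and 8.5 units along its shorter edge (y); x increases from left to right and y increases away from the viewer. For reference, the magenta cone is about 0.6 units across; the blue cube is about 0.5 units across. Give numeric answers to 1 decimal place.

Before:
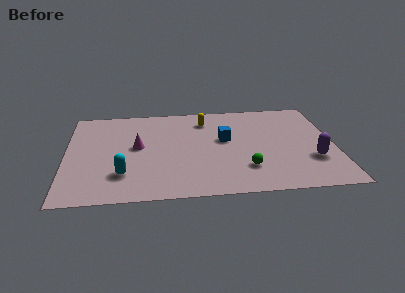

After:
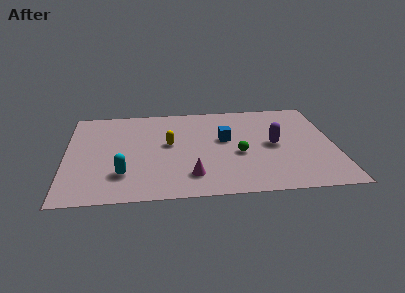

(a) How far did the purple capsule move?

2.3

From (11.7, 2.7) to (9.9, 4.2), the purple capsule covered √(1.8² + 1.5²) ≈ 2.3 units.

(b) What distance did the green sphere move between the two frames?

1.3

The green sphere was near (8.5, 2.2) before and (8.2, 3.5) after, so it travelled √(0.3² + 1.3²) ≈ 1.3 units.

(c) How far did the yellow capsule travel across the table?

2.8

The yellow capsule was near (6.7, 6.8) before and (4.9, 4.7) after, so it travelled √(1.8² + 2.1²) ≈ 2.8 units.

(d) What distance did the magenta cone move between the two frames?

3.8

From (3.4, 4.6) to (5.9, 1.8), the magenta cone covered √(2.5² + 2.8²) ≈ 3.8 units.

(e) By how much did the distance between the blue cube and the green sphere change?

-1.3

They were about 2.8 units apart before and 1.5 after — 1.3 units closer together.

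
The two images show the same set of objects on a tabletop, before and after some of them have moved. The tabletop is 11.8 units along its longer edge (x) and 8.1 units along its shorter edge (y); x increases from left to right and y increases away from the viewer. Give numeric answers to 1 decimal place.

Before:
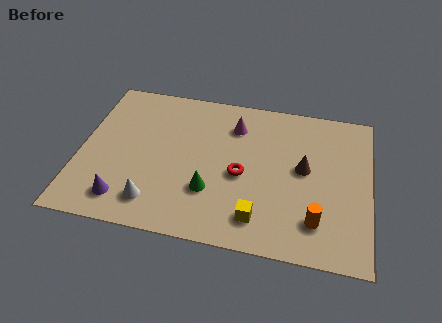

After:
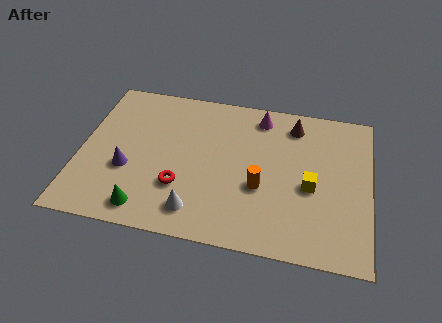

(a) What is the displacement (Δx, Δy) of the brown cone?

(-0.5, 2.3)

The brown cone was at about (9.1, 4.4) and moved to about (8.6, 6.7).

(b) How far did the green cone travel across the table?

2.9

From (5.4, 2.5) to (2.9, 1.1), the green cone covered √(2.5² + 1.4²) ≈ 2.9 units.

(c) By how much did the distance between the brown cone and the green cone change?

+3.8

They were about 4.2 units apart before and 8.0 after — 3.8 units further apart.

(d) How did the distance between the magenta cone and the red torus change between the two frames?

+2.7

Before: roughly 2.6 units apart; after: 5.3. That's 2.7 units further apart.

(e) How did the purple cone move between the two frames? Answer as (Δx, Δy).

(0.0, 1.6)

The purple cone started near (2.0, 1.4) and ended near (2.0, 3.0).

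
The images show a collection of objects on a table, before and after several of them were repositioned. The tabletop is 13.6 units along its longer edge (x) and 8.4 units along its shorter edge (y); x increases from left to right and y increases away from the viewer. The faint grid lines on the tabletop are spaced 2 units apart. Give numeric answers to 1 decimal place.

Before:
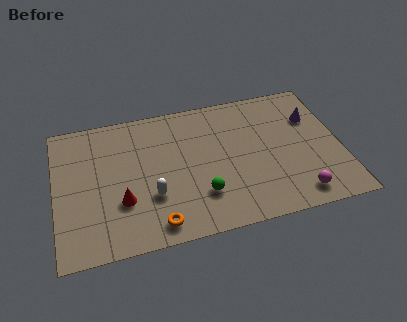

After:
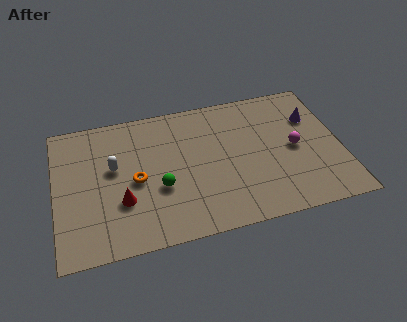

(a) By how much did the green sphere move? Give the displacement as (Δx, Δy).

(-1.9, 0.9)

The green sphere was at about (6.8, 2.3) and moved to about (4.9, 3.2).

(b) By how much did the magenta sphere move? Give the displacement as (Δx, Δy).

(0.1, 2.9)

The magenta sphere was at about (11.3, 1.2) and moved to about (11.4, 4.1).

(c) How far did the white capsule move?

2.7

From (4.5, 2.8) to (2.8, 4.9), the white capsule covered √(1.7² + 2.1²) ≈ 2.7 units.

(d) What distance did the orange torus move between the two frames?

2.9

The orange torus moved from about (4.6, 1.1) to (3.8, 3.9), a distance of √(0.8² + 2.8²) ≈ 2.9.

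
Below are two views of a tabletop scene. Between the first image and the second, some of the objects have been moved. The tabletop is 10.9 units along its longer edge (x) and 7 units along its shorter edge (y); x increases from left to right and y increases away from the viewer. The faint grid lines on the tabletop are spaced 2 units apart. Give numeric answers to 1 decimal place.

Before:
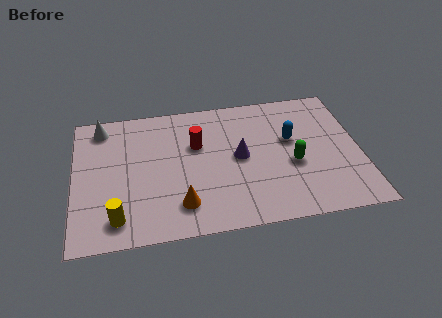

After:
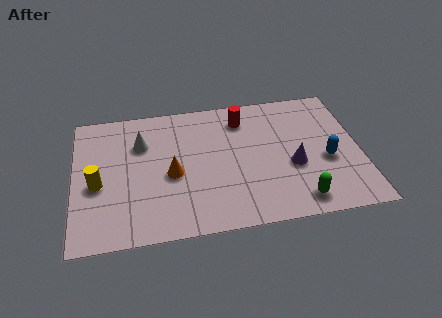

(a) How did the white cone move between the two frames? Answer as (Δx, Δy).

(1.5, -1.1)

The white cone started near (1.1, 6.0) and ended near (2.6, 4.9).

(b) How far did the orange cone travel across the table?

1.6

The orange cone moved from about (4.0, 1.5) to (3.7, 3.1), a distance of √(0.3² + 1.6²) ≈ 1.6.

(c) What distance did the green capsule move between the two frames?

1.9

The green capsule was near (8.3, 2.9) before and (8.4, 1.0) after, so it travelled √(0.1² + 1.9²) ≈ 1.9 units.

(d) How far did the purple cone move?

2.2

The purple cone was near (6.3, 3.6) before and (8.3, 2.8) after, so it travelled √(2.0² + 0.8²) ≈ 2.2 units.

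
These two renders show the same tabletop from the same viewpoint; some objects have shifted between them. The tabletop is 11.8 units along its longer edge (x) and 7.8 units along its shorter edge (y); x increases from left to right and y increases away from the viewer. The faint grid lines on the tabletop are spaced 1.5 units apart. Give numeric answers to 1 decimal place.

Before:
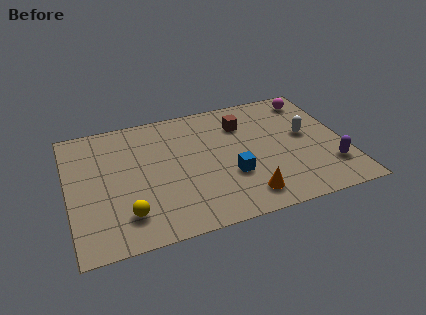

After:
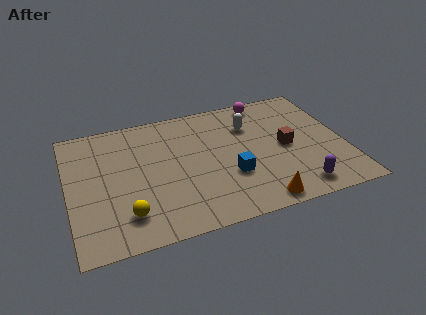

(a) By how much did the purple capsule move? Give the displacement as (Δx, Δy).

(-1.5, -0.9)

From the two frames, the purple capsule sits at roughly (11.0, 2.0) before and (9.5, 1.1) after.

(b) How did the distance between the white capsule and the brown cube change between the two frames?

-0.7

They were about 3.0 units apart before and 2.3 after — 0.7 units closer together.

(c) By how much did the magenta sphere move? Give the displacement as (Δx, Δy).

(-2.0, 0.4)

From the two frames, the magenta sphere sits at roughly (10.7, 6.6) before and (8.7, 7.0) after.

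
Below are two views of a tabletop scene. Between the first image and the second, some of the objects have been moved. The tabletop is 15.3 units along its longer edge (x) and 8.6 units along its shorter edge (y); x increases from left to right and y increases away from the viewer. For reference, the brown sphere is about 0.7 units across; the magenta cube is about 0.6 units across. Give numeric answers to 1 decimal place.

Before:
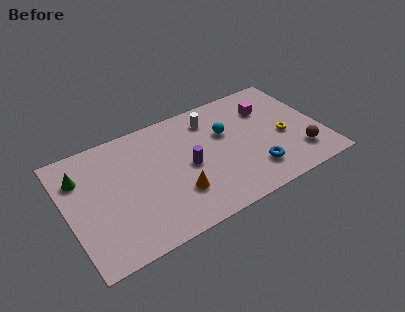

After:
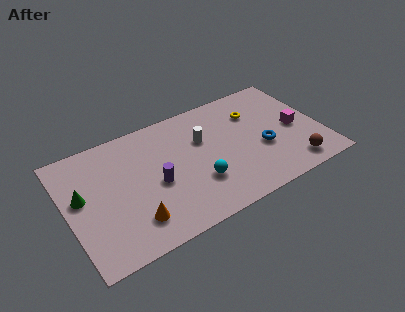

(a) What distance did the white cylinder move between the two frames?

1.5

The white cylinder was near (9.0, 6.9) before and (8.3, 5.6) after, so it travelled √(0.7² + 1.3²) ≈ 1.5 units.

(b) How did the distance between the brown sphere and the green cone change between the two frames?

-0.6

Before: roughly 13.4 units apart; after: 12.8. That's 0.6 units closer together.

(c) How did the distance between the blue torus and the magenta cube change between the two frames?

-2.3

Before: roughly 4.5 units apart; after: 2.2. That's 2.3 units closer together.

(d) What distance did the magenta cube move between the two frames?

2.6

The magenta cube moved from about (12.4, 6.2) to (13.8, 4.0), a distance of √(1.4² + 2.2²) ≈ 2.6.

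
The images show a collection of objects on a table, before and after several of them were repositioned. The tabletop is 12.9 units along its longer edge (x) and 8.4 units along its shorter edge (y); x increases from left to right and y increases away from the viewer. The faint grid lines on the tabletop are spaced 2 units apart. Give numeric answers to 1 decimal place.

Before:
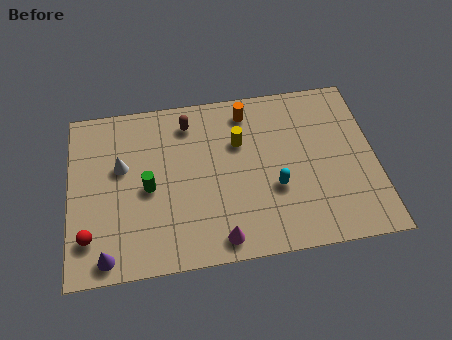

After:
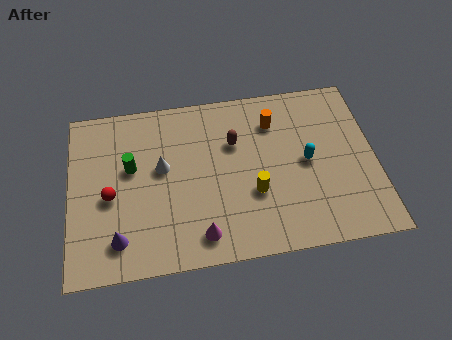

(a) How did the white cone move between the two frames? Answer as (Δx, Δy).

(1.7, -0.3)

The white cone was at about (2.2, 5.1) and moved to about (3.9, 4.8).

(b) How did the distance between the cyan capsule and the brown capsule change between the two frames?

-1.9

Before: roughly 5.2 units apart; after: 3.3. That's 1.9 units closer together.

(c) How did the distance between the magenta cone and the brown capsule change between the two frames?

-1.4

They were about 6.0 units apart before and 4.6 after — 1.4 units closer together.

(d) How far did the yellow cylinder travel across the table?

2.6

The yellow cylinder moved from about (7.2, 5.6) to (7.7, 3.0), a distance of √(0.5² + 2.6²) ≈ 2.6.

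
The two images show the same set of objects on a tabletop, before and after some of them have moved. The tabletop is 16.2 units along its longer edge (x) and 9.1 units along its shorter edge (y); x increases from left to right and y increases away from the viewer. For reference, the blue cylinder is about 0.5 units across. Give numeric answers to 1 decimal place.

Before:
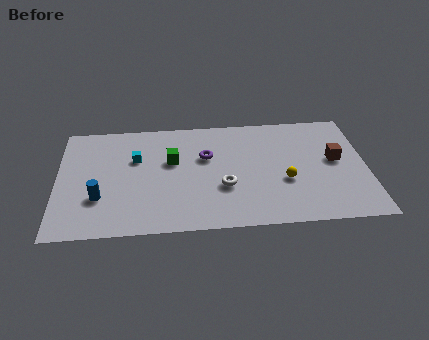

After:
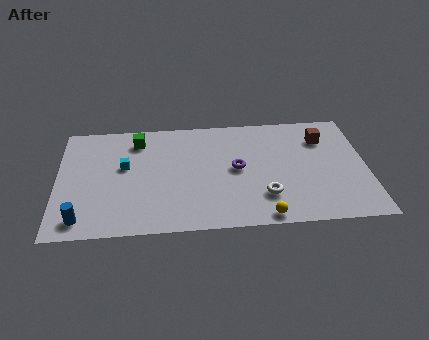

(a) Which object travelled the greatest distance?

the yellow sphere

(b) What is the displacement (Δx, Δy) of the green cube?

(-1.8, 1.8)

The green cube was at about (6.0, 5.6) and moved to about (4.2, 7.4).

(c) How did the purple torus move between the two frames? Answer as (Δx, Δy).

(1.6, -1.1)

The purple torus was at about (7.8, 5.8) and moved to about (9.4, 4.7).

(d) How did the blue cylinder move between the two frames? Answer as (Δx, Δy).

(-0.9, -1.6)

The blue cylinder started near (2.2, 2.9) and ended near (1.3, 1.3).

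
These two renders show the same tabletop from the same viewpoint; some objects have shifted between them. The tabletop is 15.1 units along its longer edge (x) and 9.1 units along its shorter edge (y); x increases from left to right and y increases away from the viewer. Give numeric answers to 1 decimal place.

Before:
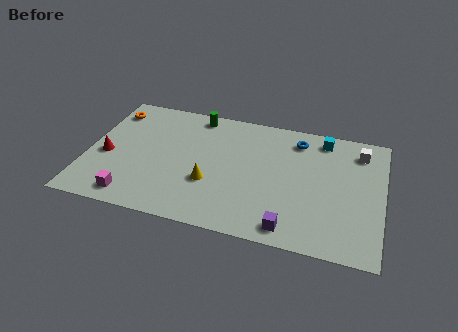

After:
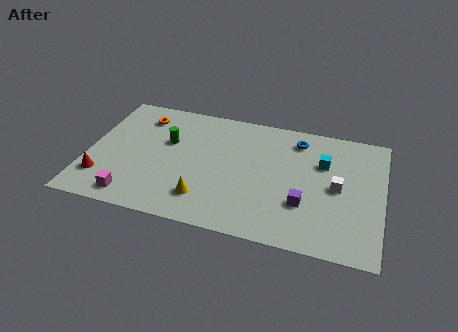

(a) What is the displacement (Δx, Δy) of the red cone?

(-0.1, -1.7)

From the two frames, the red cone sits at roughly (1.0, 3.9) before and (0.9, 2.2) after.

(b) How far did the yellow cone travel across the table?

1.2

From (6.4, 3.2) to (6.2, 2.0), the yellow cone covered √(0.2² + 1.2²) ≈ 1.2 units.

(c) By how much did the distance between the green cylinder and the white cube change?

+0.4

Before: roughly 8.5 units apart; after: 8.9. That's 0.4 units further apart.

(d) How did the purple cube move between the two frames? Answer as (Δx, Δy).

(0.6, 1.8)

The purple cube started near (10.6, 1.1) and ended near (11.2, 2.9).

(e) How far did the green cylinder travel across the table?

2.7

From (5.3, 8.1) to (4.0, 5.7), the green cylinder covered √(1.3² + 2.4²) ≈ 2.7 units.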